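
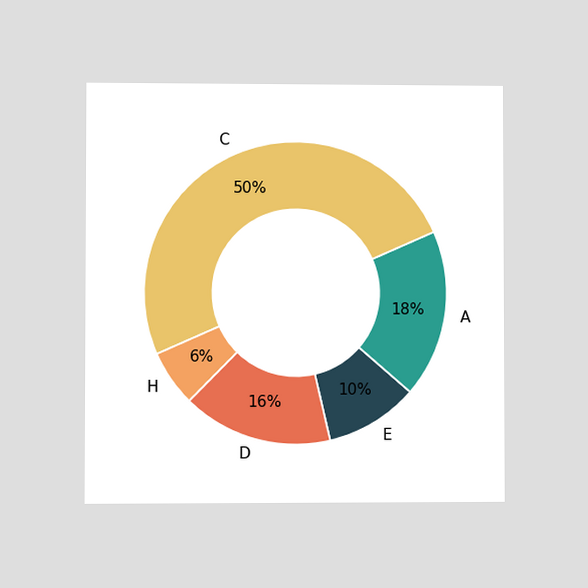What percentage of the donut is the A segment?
The chart is viewed at a slight angle. The A segment takes up 18% of the ring.

18%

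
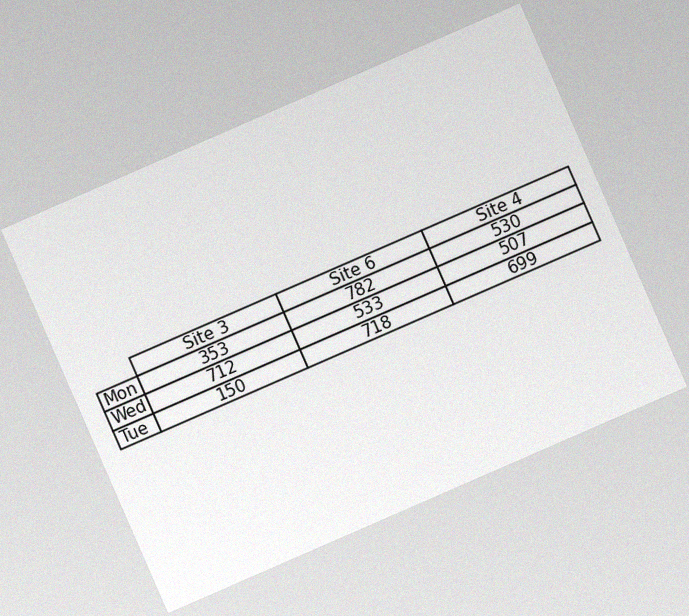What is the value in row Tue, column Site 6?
The chart is tilted about 24° counter-clockwise, with some photo noise. The (Tue, Site 6) cell reads 718.

718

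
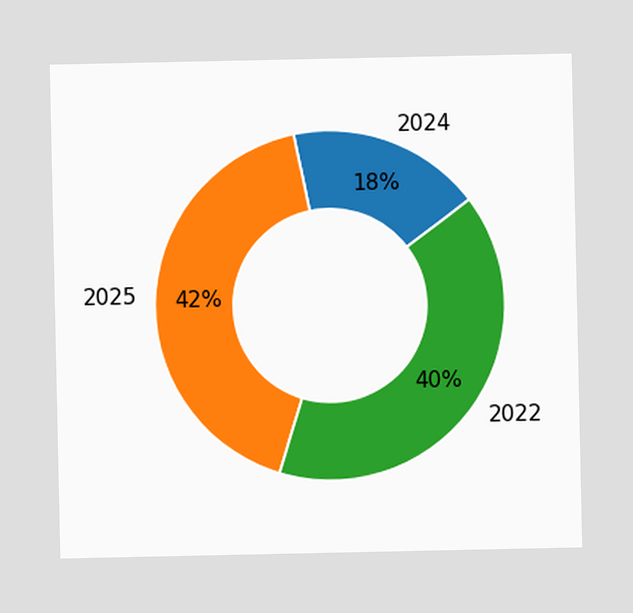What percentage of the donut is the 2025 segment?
The 2025 segment takes up 42% of the ring.

42%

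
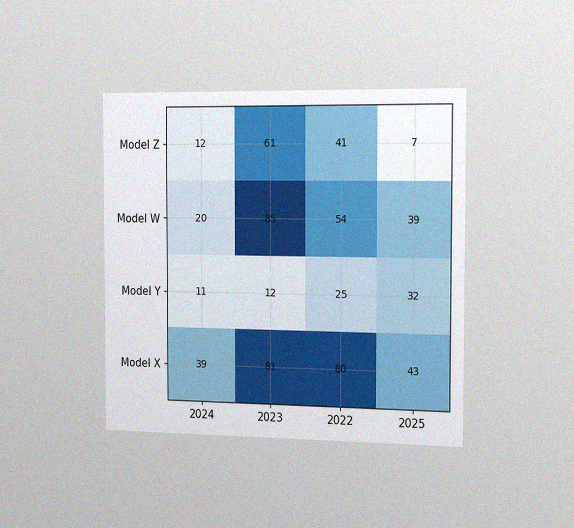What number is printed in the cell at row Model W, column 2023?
The chart is viewed slightly from the right, with some photo noise. The (Model W, 2023) cell reads 85.

85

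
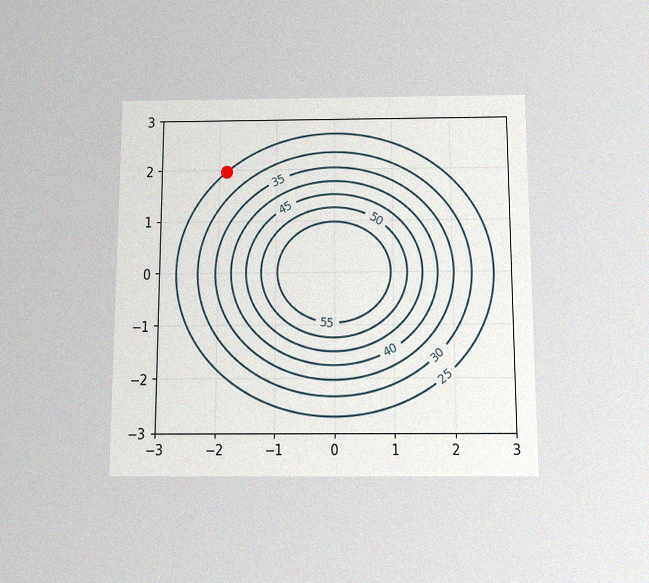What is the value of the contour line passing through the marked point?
The chart is viewed slightly from below, with some photo noise. The marked point sits on the contour labelled 25.

25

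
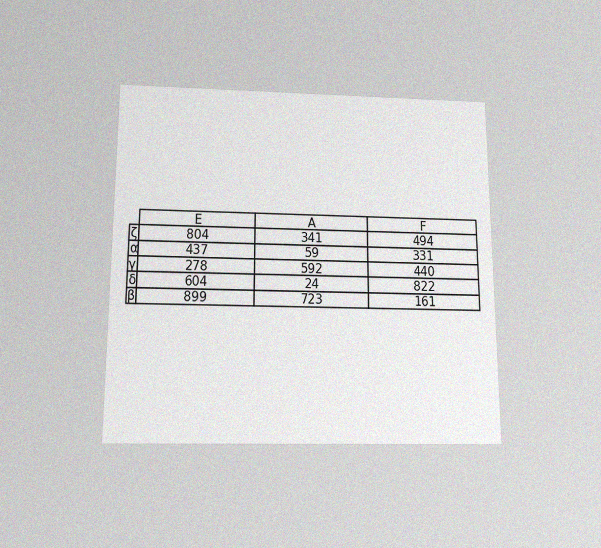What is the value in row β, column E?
899

The chart is viewed slightly from below, with some photo noise. The (β, E) cell reads 899.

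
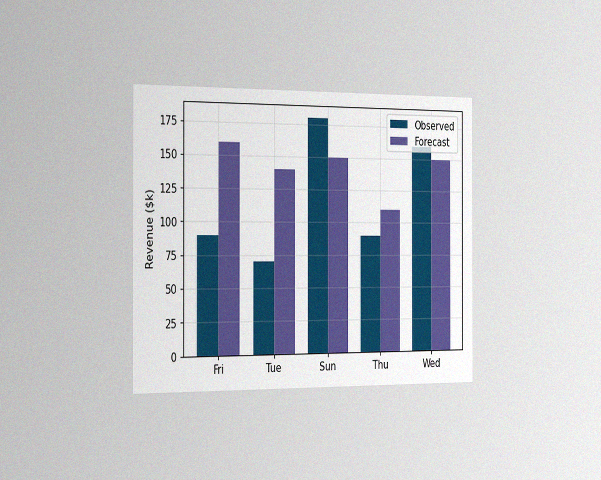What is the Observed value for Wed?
$160k

The chart is viewed slightly from the left, with some photo noise. The Observed bar at Wed reaches $160k on the y-axis.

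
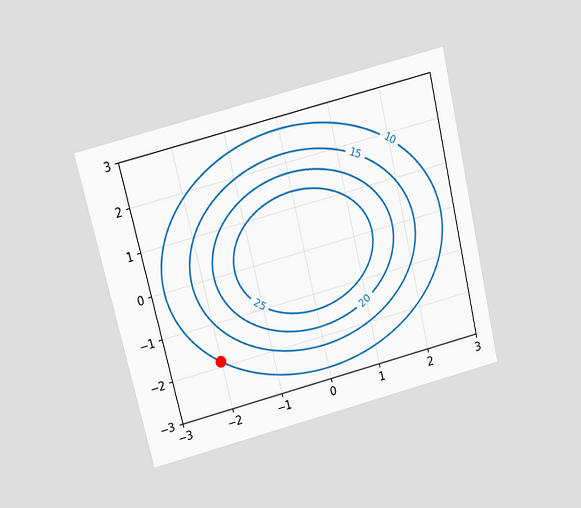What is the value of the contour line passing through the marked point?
The chart is tilted about 13° counter-clockwise and viewed slightly from above. The marked point sits on the contour labelled 10.

10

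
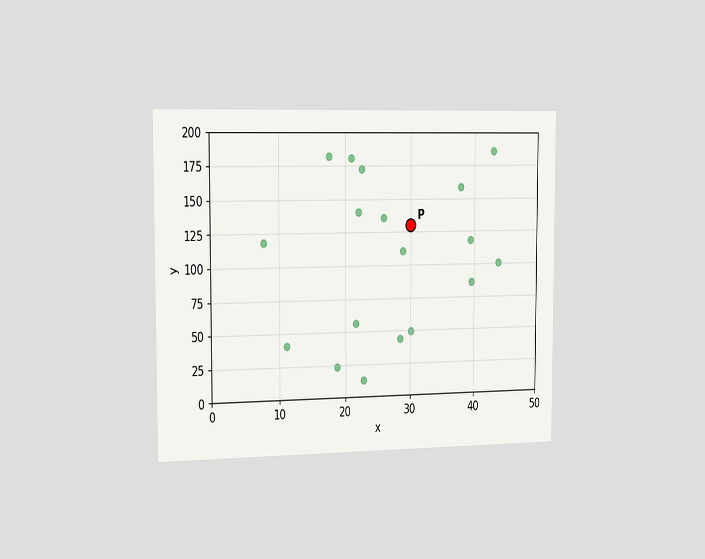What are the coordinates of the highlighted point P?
(30, 130)

The chart is viewed slightly from the left. Following the gridlines from P to each axis, P sits at (30, 130).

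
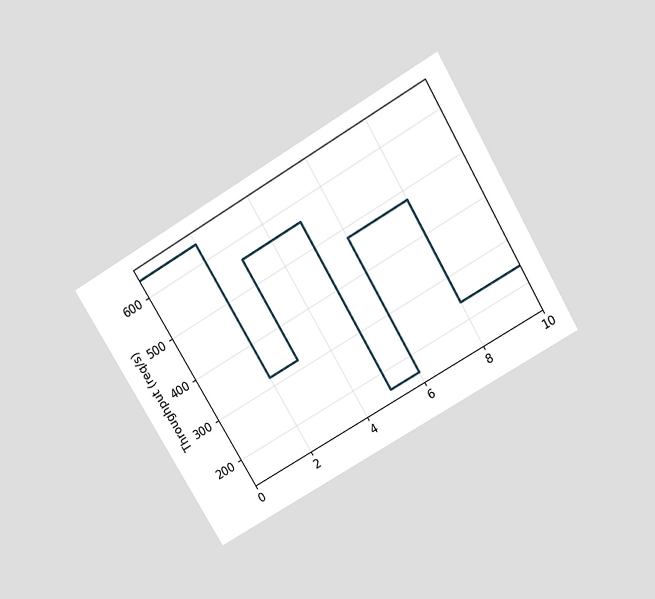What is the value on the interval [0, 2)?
The chart is tilted about 30° counter-clockwise and viewed slightly from above. On [0, 2) the step sits at 640req/s.

640req/s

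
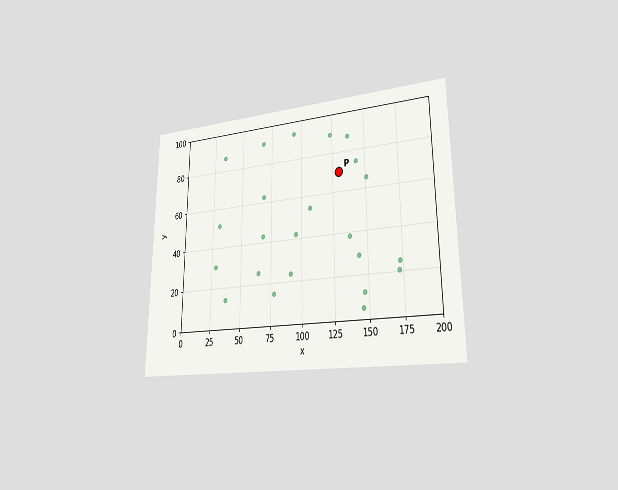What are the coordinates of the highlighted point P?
(130, 70)

The chart is viewed slightly from the right. Following the gridlines from P to each axis, P sits at (130, 70).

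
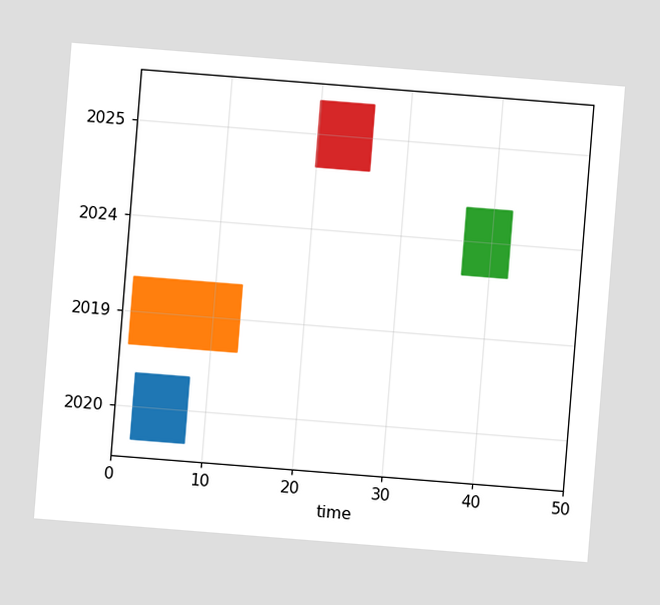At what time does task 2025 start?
The chart is tilted about 5° clockwise. The 2025 bar begins at t=20.

20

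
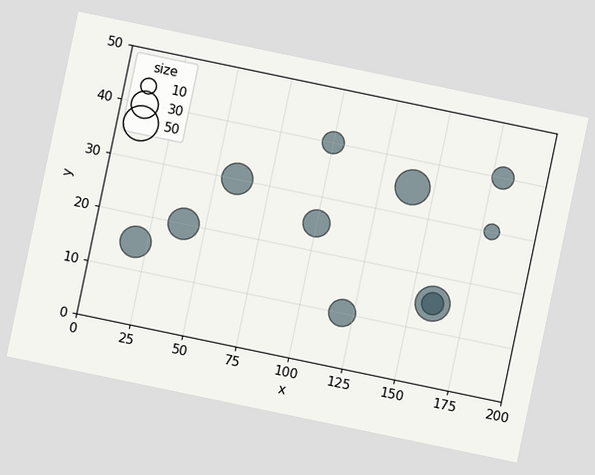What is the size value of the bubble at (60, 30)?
The chart is tilted about 12° clockwise. Matching the bubble at (60, 30) against the size legend gives 40.

40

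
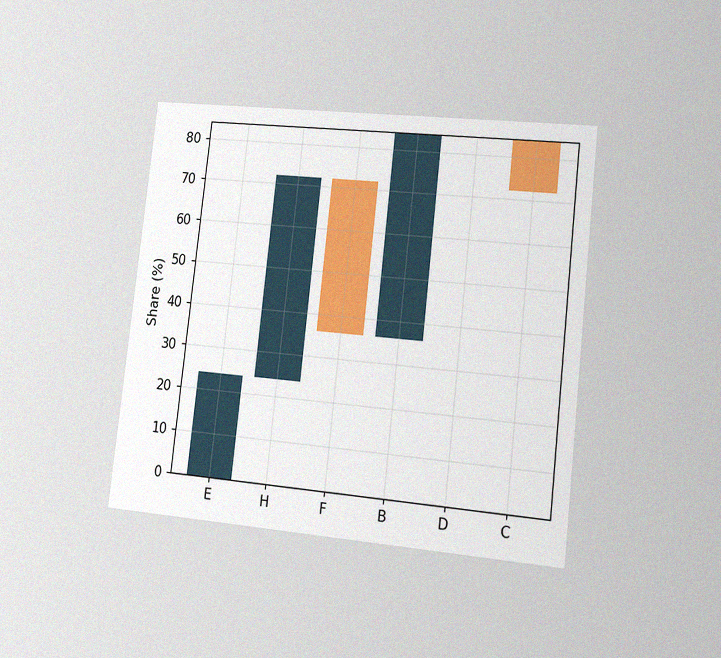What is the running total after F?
The chart is tilted about 6° clockwise and viewed slightly from the right, with some photo noise. After F the running total reaches 36%.

36%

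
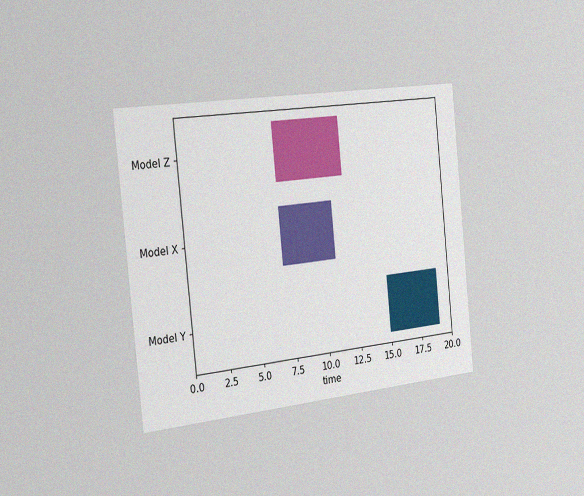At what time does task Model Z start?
7

The chart is tilted about 6° counter-clockwise and viewed slightly from the left, with some photo noise. The Model Z bar begins at t=7.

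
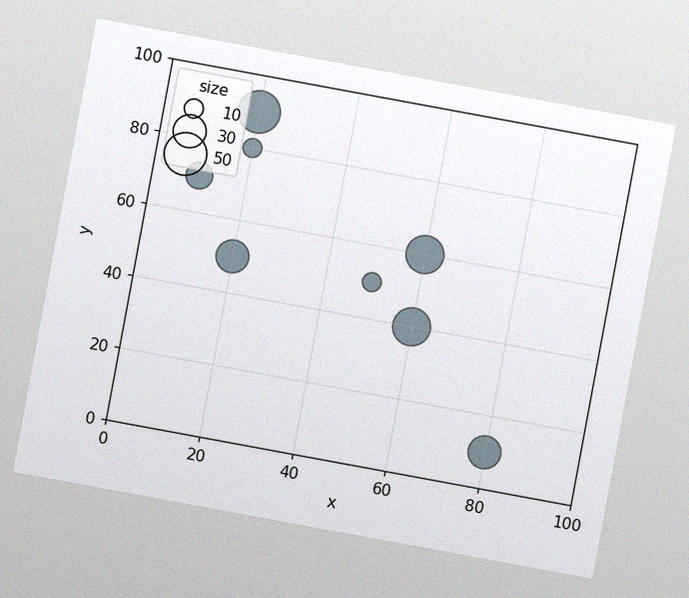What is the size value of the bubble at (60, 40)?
40

The chart is tilted about 10° clockwise, with some photo noise. Matching the bubble at (60, 40) against the size legend gives 40.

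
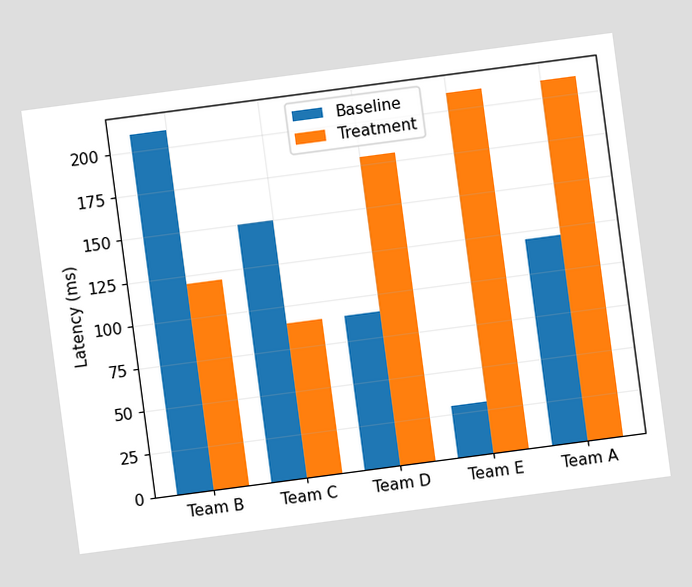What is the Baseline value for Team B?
The chart is tilted about 8° counter-clockwise. The Baseline bar at Team B reaches 210ms on the y-axis.

210ms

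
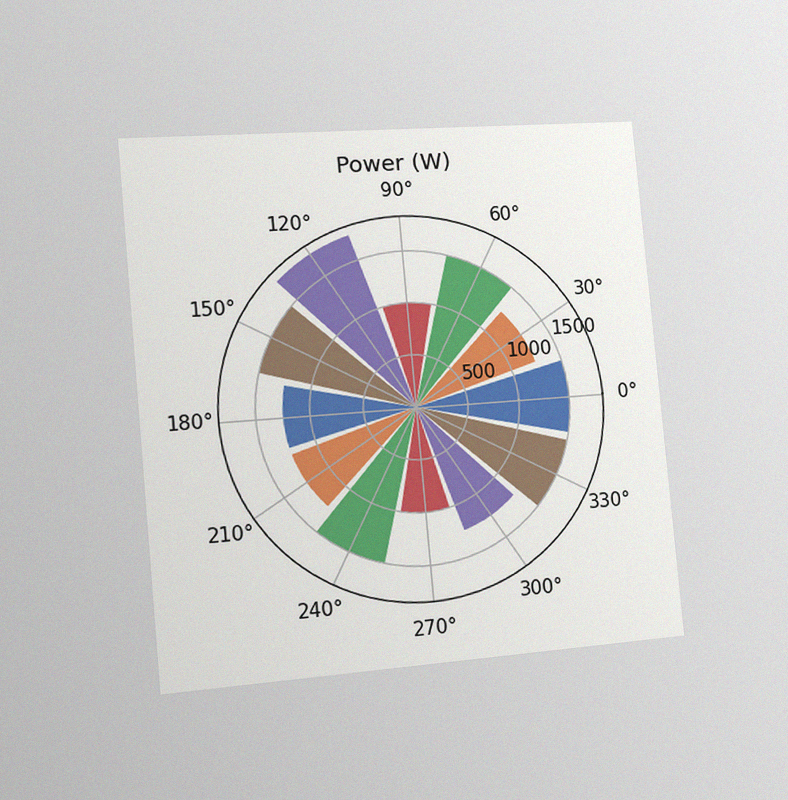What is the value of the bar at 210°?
1250W

The chart is tilted about 5° counter-clockwise and viewed slightly from the left, with some photo noise. The bar at 210° reaches 1250W on the radial axis.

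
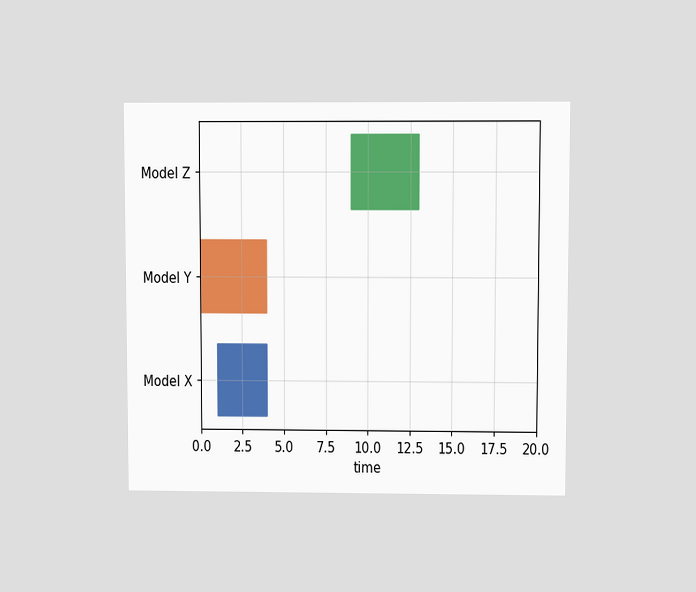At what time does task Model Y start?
0

The chart is viewed at a slight angle. The Model Y bar begins at t=0.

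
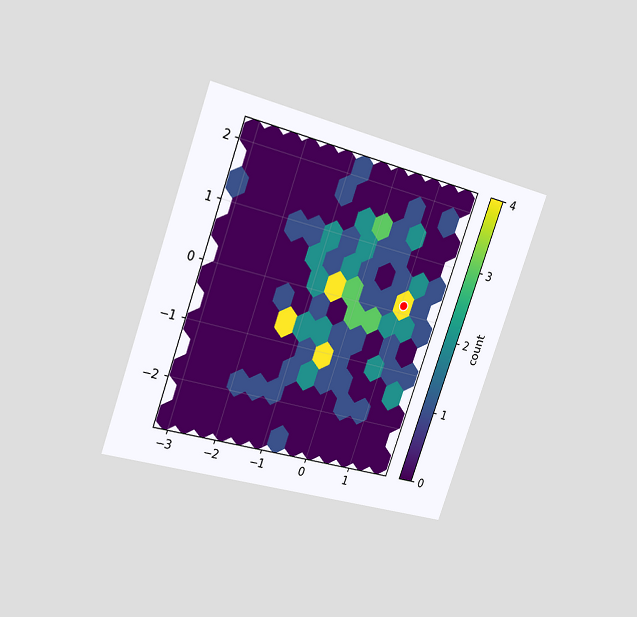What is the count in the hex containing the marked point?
The chart is tilted about 19° clockwise and viewed slightly from the left. The marked hex reads 4 on the colorbar.

4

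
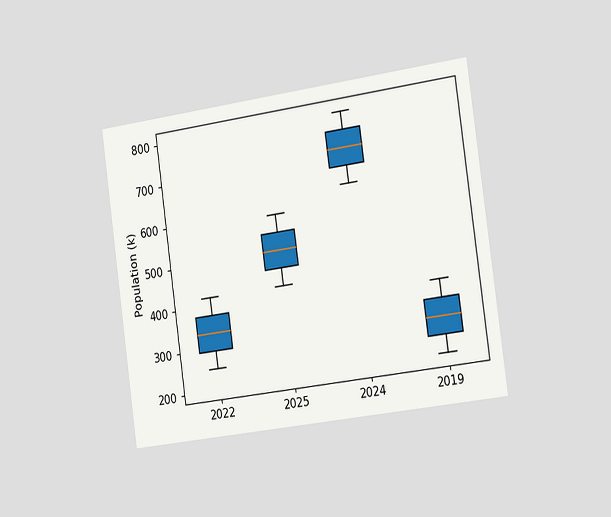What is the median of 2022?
336k

The chart is tilted about 8° counter-clockwise and viewed slightly from the right. The median line in the 2022 box sits at 336k.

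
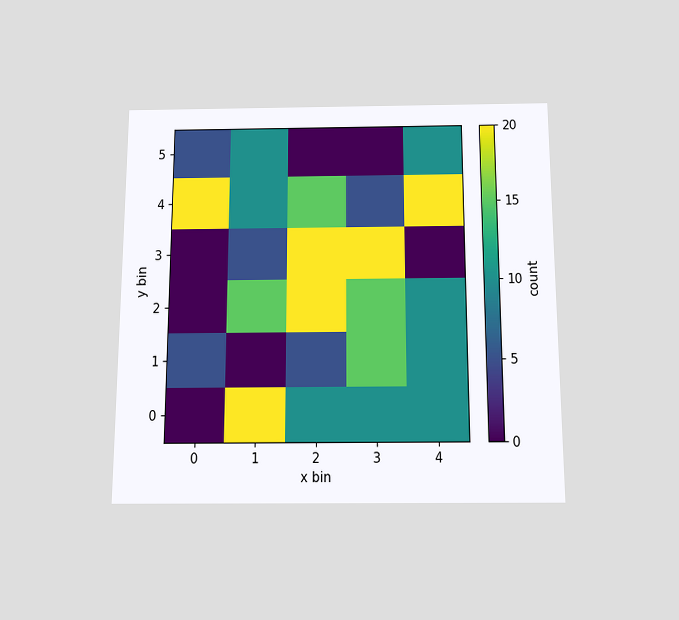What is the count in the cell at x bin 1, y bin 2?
15

The chart is viewed slightly from below. Matching the cell (1, 2) against the colorbar gives 15.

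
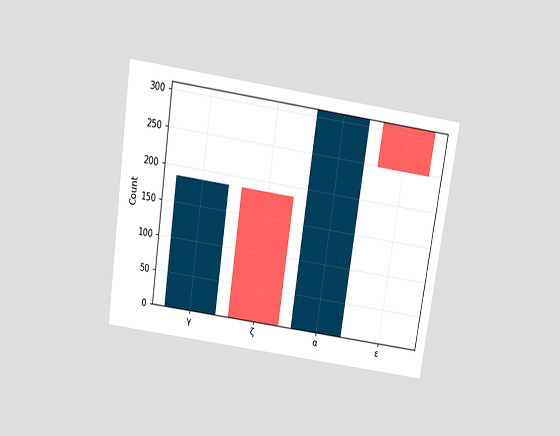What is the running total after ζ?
0

The chart is tilted about 9° clockwise and viewed slightly from above. After ζ the running total reaches 0.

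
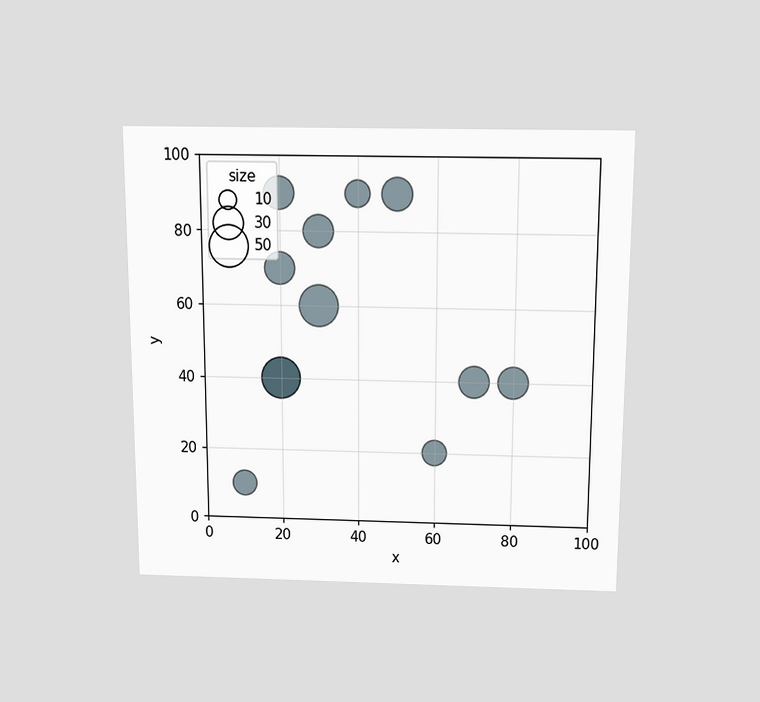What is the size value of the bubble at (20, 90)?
30

The chart is viewed slightly from above. Matching the bubble at (20, 90) against the size legend gives 30.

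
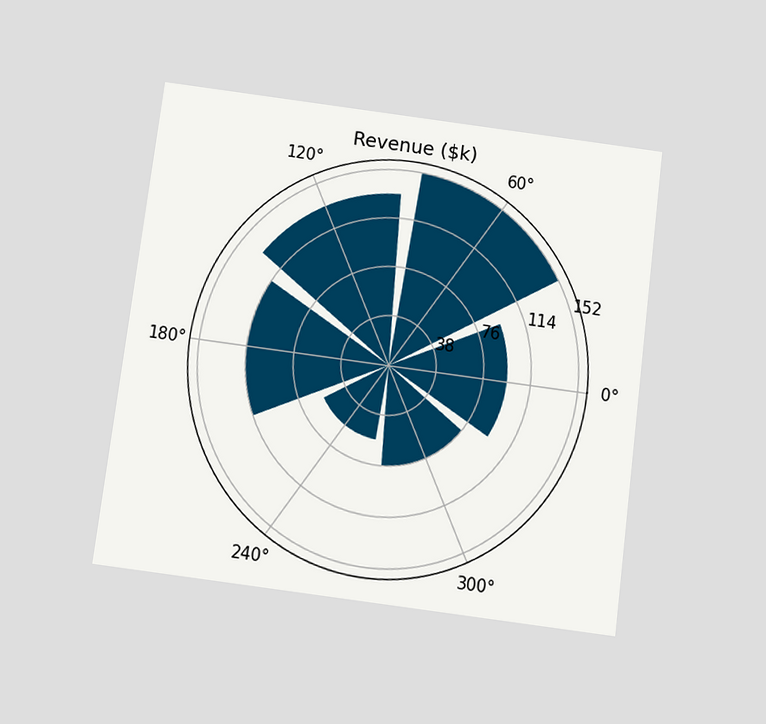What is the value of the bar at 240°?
The chart is tilted about 7° clockwise and viewed slightly from below. The bar at 240° reaches $57k on the radial axis.

$57k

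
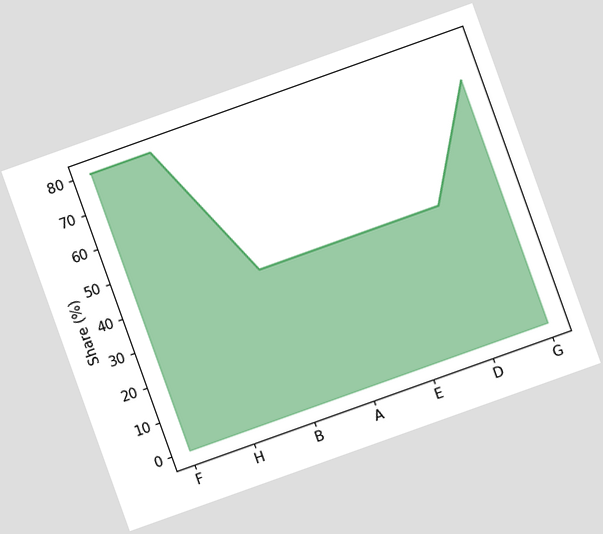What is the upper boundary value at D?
40%

The chart is tilted about 20° counter-clockwise. At D the upper boundary is at 40%.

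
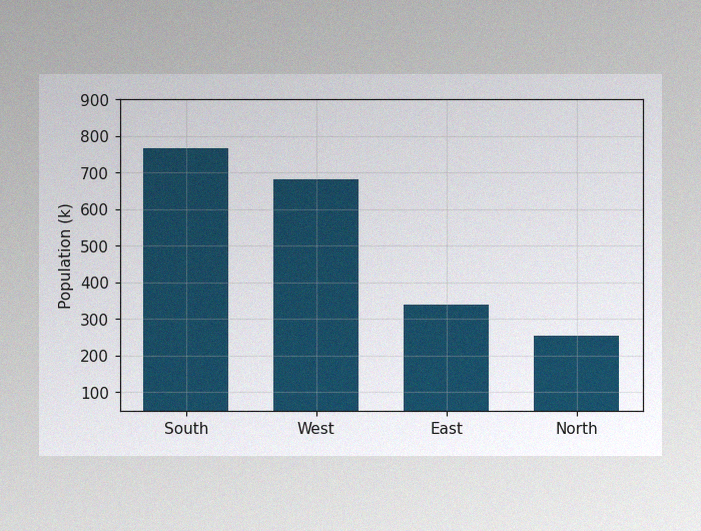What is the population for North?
255k

The image has some photo noise and uneven lighting. Reading along the chart's y-axis, the North bar reaches 255k.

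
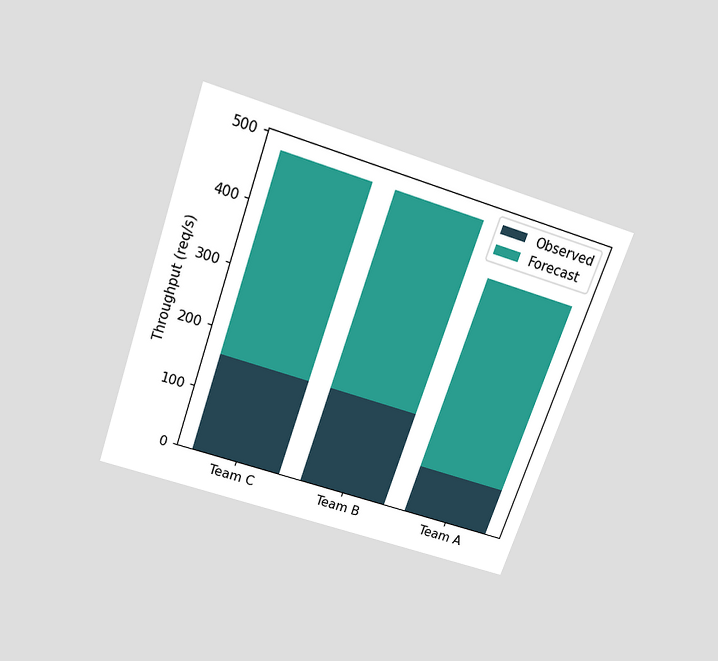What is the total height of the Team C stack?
The chart is tilted about 19° clockwise and viewed slightly from above. The Team C stack's top reaches 480req/s on the y-axis.

480req/s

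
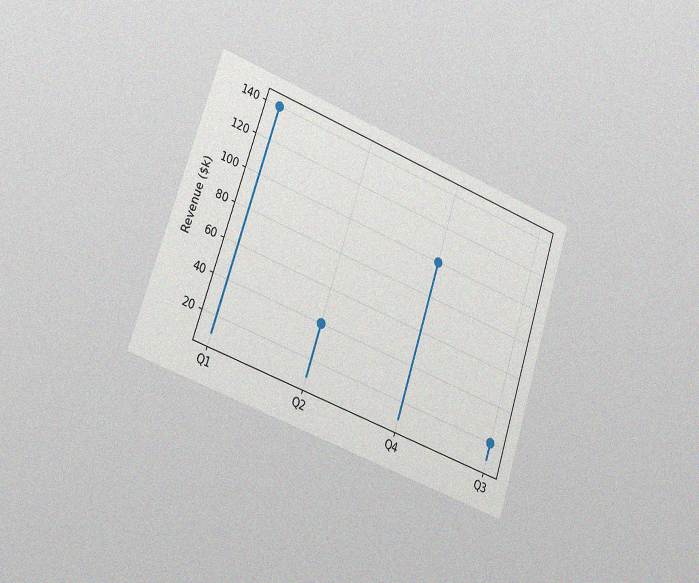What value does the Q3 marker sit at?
$20k

The chart is tilted about 18° clockwise and viewed slightly from the left, with some photo noise. The Q3 marker sits at $20k.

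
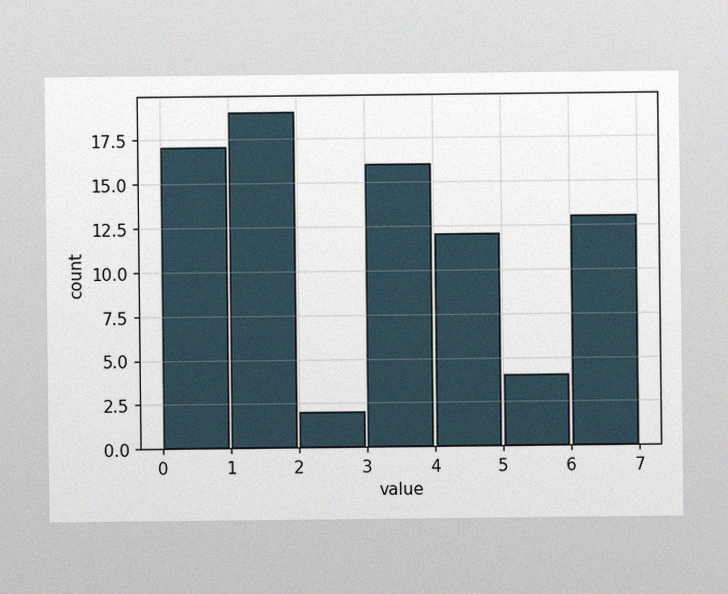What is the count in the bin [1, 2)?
19

The image has some photo noise and uneven lighting. The [1, 2) bin has height 19.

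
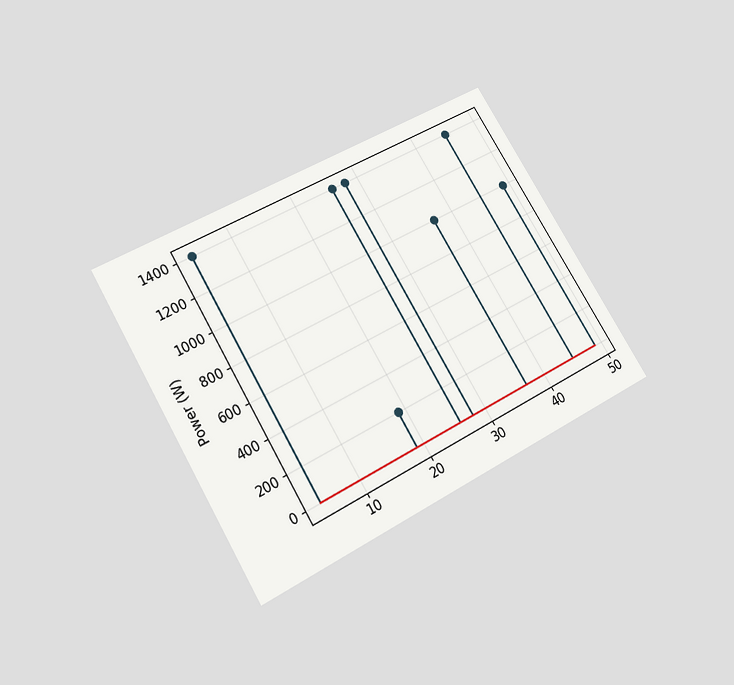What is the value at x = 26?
The chart is tilted about 31° counter-clockwise and viewed slightly from below. The stem at x=26 reaches 1400W.

1400W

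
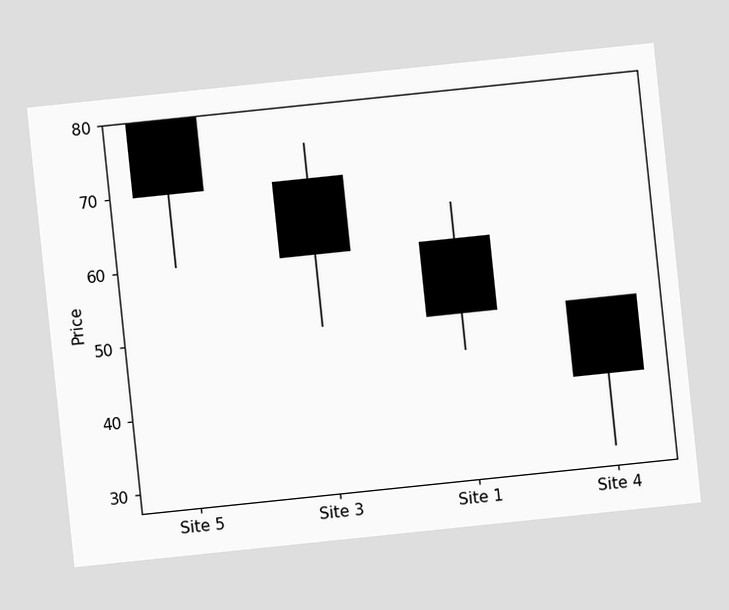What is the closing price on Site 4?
40

The chart is tilted about 6° counter-clockwise. The Site 4 candle closes at 40.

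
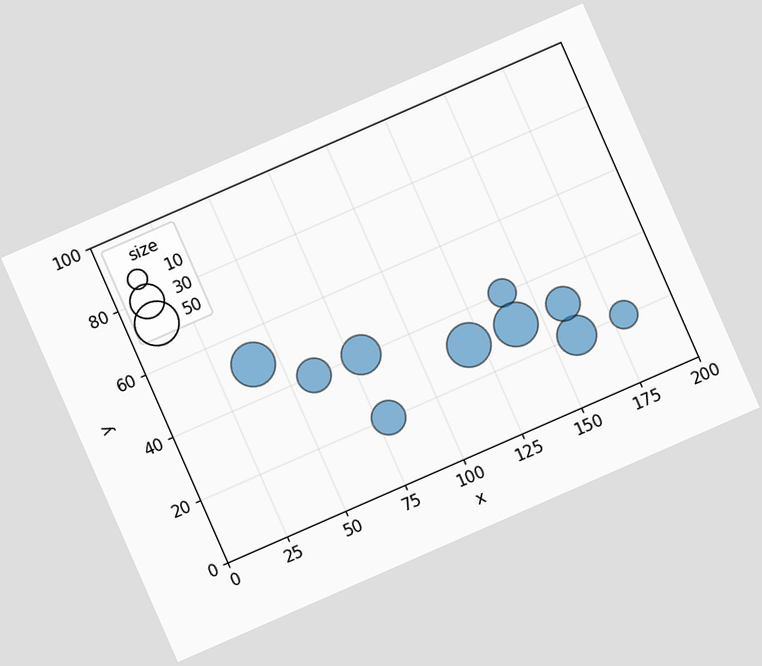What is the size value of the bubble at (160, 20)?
The chart is tilted about 24° counter-clockwise. Matching the bubble at (160, 20) against the size legend gives 40.

40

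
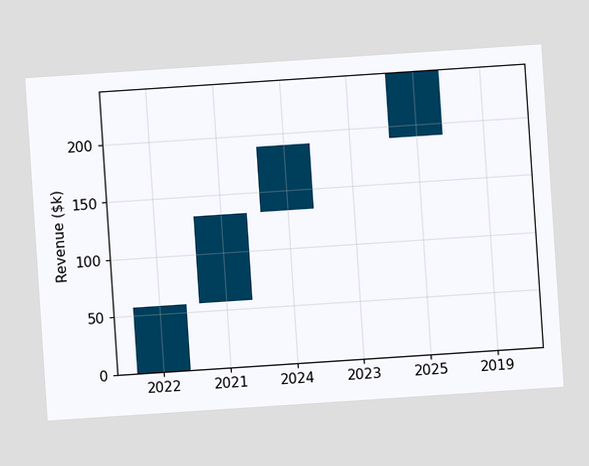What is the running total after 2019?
The chart is tilted about 4° counter-clockwise. After 2019 the running total reaches $247k.

$247k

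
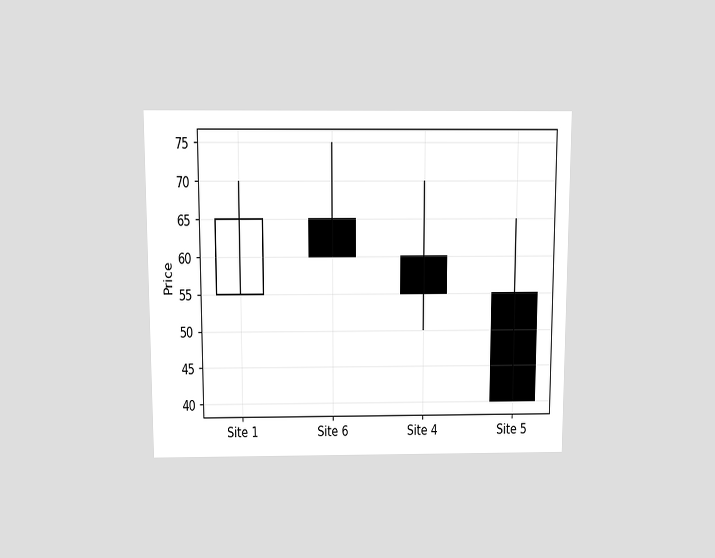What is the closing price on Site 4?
55

The chart is viewed slightly from above. The Site 4 candle closes at 55.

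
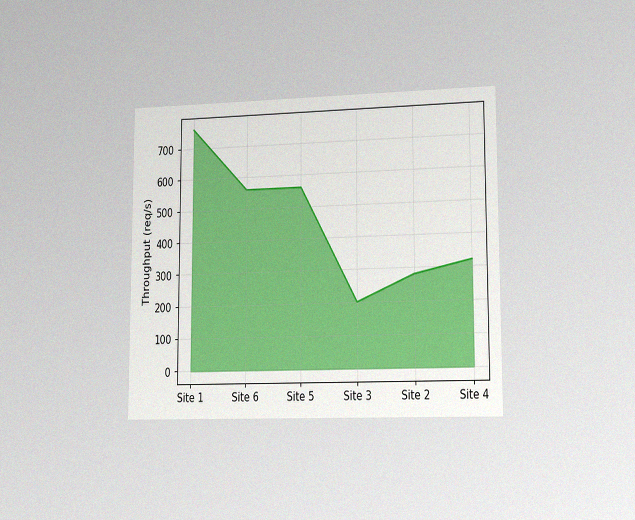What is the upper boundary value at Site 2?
280req/s

The chart is viewed slightly from the right, with some photo noise. At Site 2 the upper boundary is at 280req/s.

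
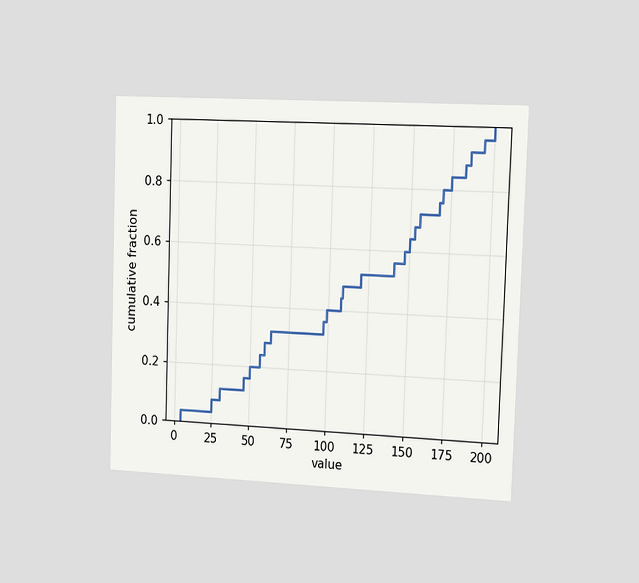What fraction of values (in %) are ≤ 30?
12%

The chart is viewed slightly from the right. At x=30 the ECDF step is at 12%.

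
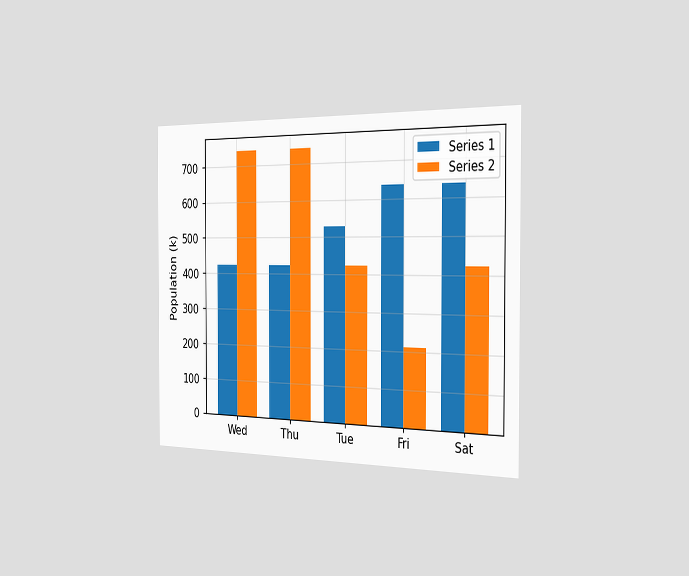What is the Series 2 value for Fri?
The chart is viewed slightly from the right. The Series 2 bar at Fri reaches 212k on the y-axis.

212k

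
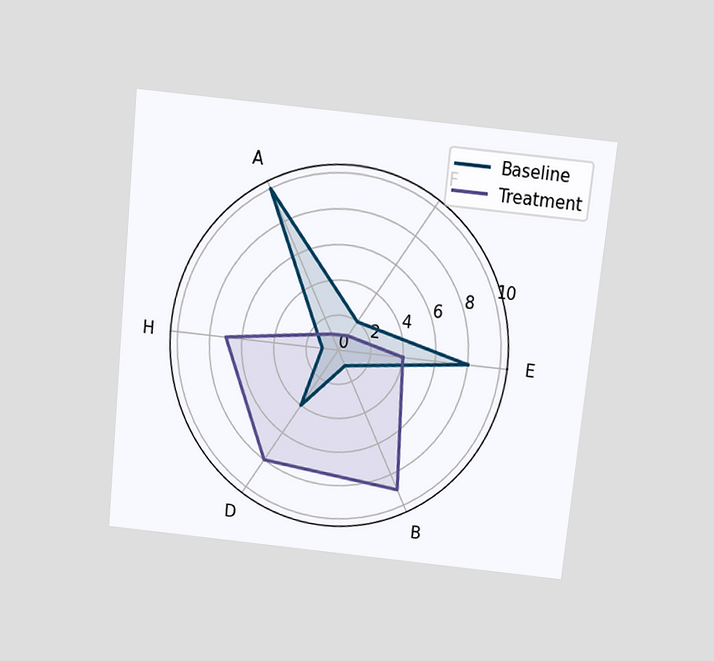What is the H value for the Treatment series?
7

The chart is tilted about 6° clockwise and viewed slightly from above. On the H axis, Treatment reaches 7.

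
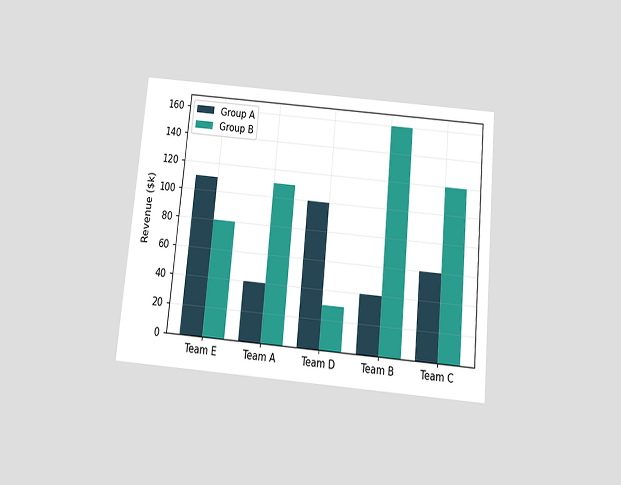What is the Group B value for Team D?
The chart is tilted about 5° clockwise and viewed slightly from below. The Group B bar at Team D reaches $30k on the y-axis.

$30k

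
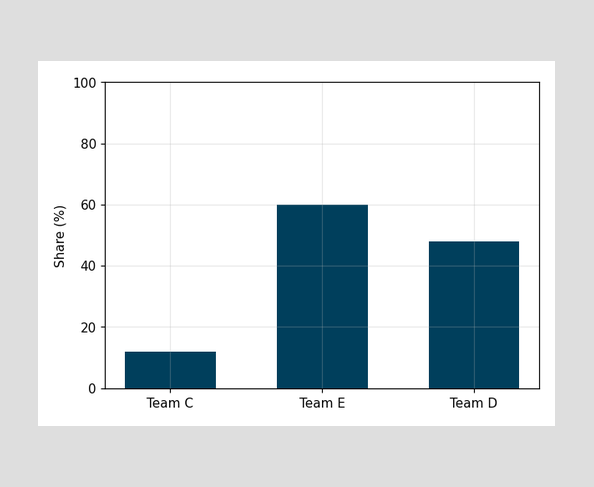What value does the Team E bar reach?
60%

Reading along the chart's y-axis, the Team E bar reaches 60%.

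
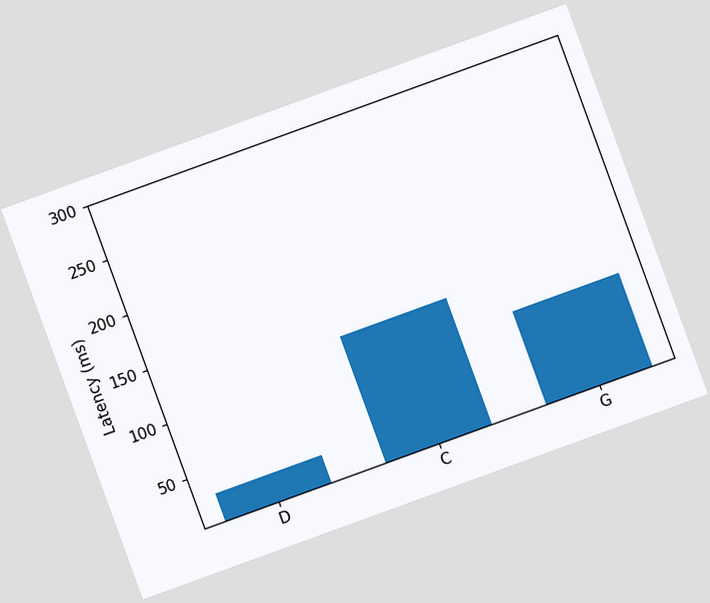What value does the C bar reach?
The chart is tilted about 20° counter-clockwise. Reading along the chart's y-axis, the C bar reaches 120ms.

120ms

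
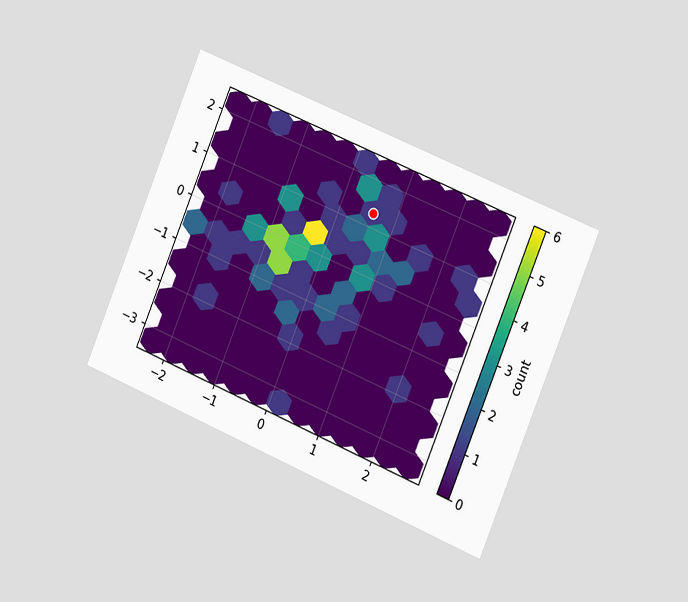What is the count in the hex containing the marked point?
1

The chart is tilted about 23° clockwise and viewed slightly from the right. The marked hex reads 1 on the colorbar.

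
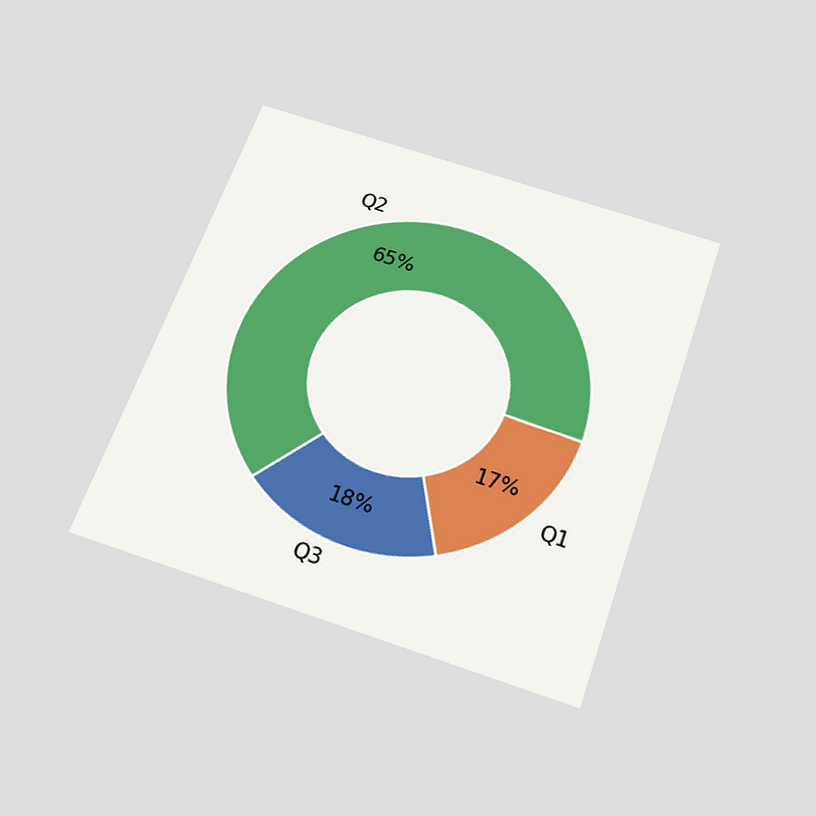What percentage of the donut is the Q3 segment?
The chart is tilted about 19° clockwise and viewed slightly from below. The Q3 segment takes up 18% of the ring.

18%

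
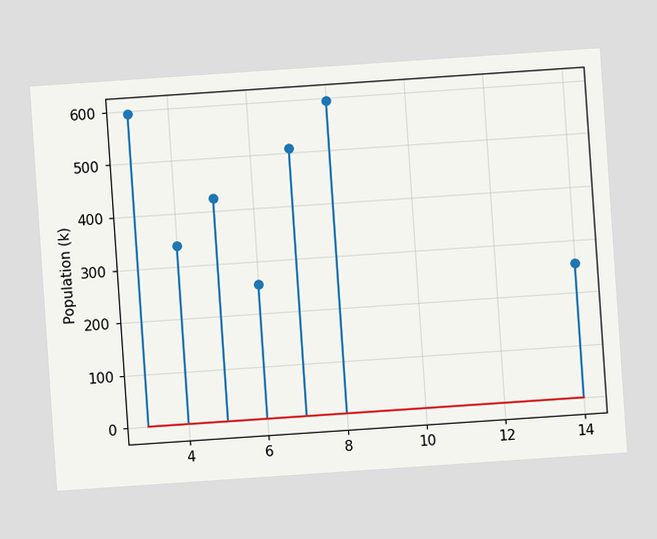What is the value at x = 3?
The chart is tilted about 4° counter-clockwise. The stem at x=3 reaches 595k.

595k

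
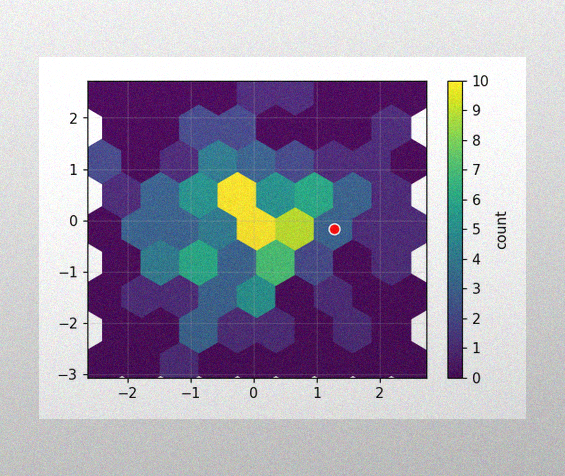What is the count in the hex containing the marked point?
The image has some photo noise and uneven lighting. The marked hex reads 3 on the colorbar.

3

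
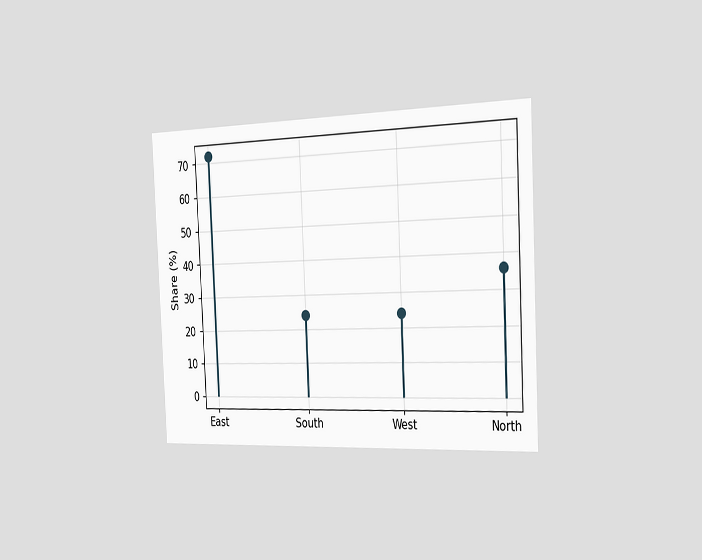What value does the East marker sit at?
72%

The chart is tilted about 3° counter-clockwise and viewed slightly from the right. The East marker sits at 72%.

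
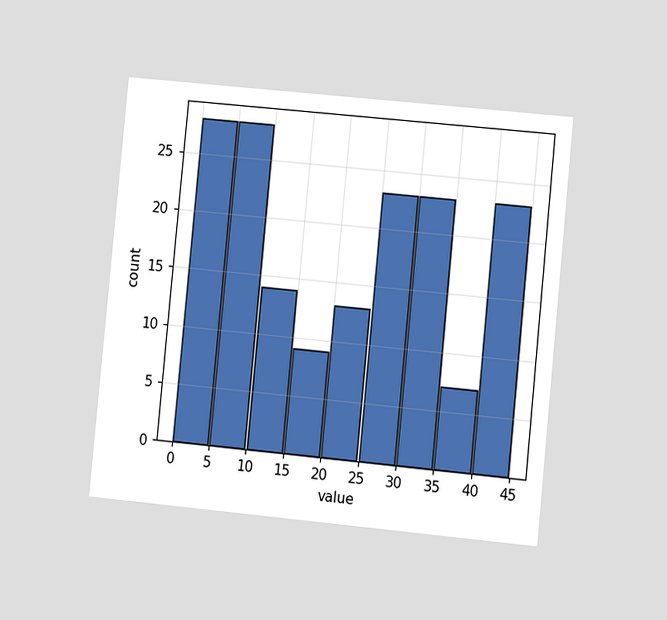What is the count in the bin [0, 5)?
The chart is tilted about 6° clockwise and viewed at a slight angle. The [0, 5) bin has height 28.

28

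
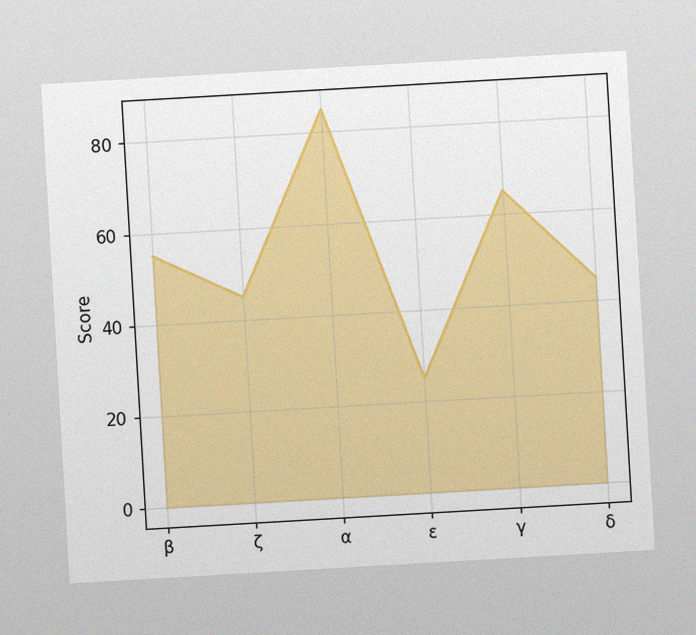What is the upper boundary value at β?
The chart is tilted about 3° counter-clockwise, with some photo noise. At β the upper boundary is at 55.

55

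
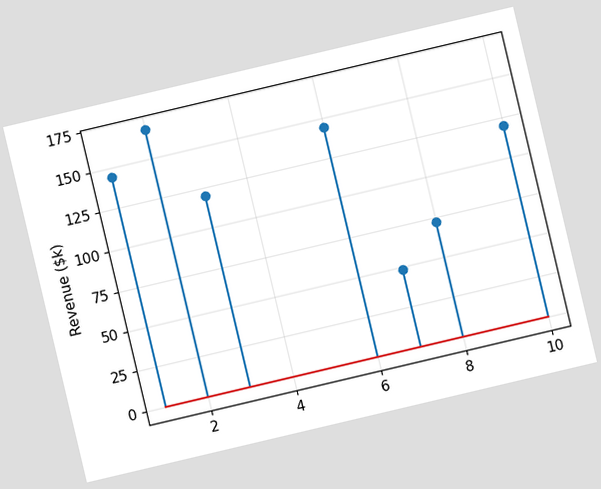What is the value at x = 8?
$72k

The chart is tilted about 13° counter-clockwise. The stem at x=8 reaches $72k.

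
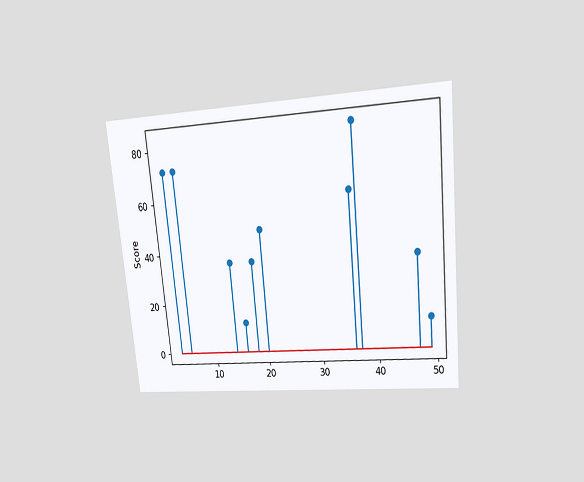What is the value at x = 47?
36

The chart is tilted about 5° counter-clockwise and viewed at a slight angle. The stem at x=47 reaches 36.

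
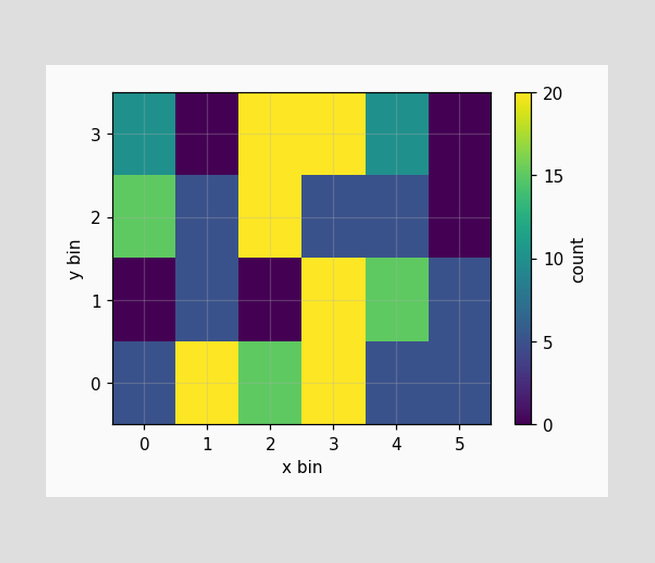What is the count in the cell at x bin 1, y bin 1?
5

Matching the cell (1, 1) against the colorbar gives 5.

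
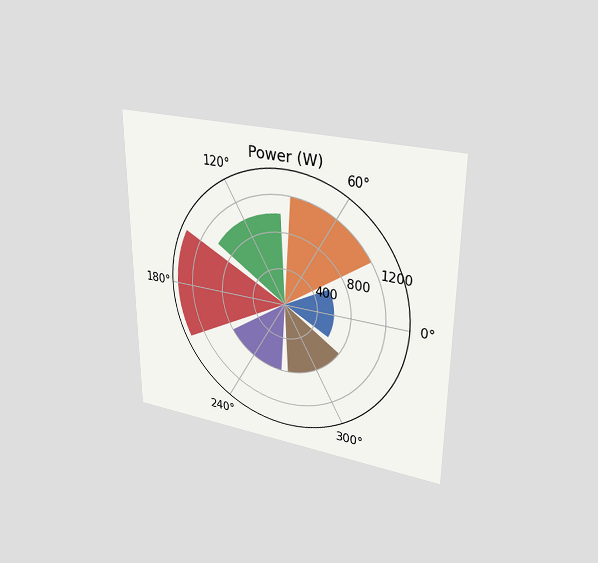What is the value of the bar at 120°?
The chart is viewed at a slight angle. The bar at 120° reaches 1000W on the radial axis.

1000W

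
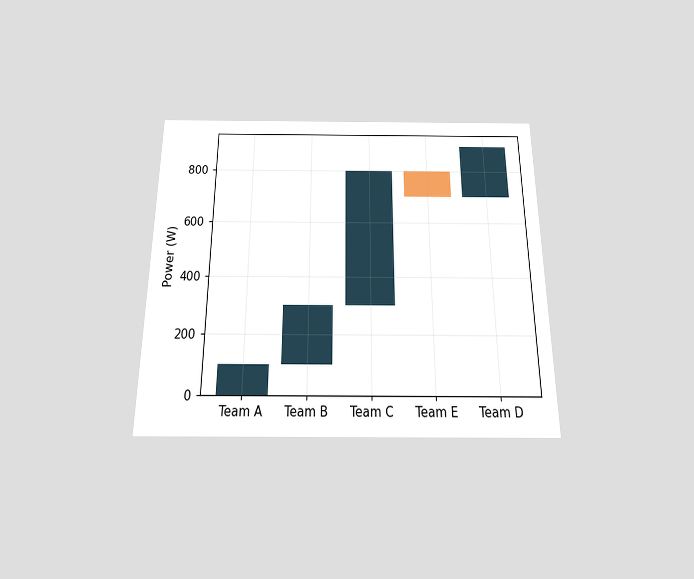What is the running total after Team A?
The chart is viewed slightly from below. After Team A the running total reaches 100W.

100W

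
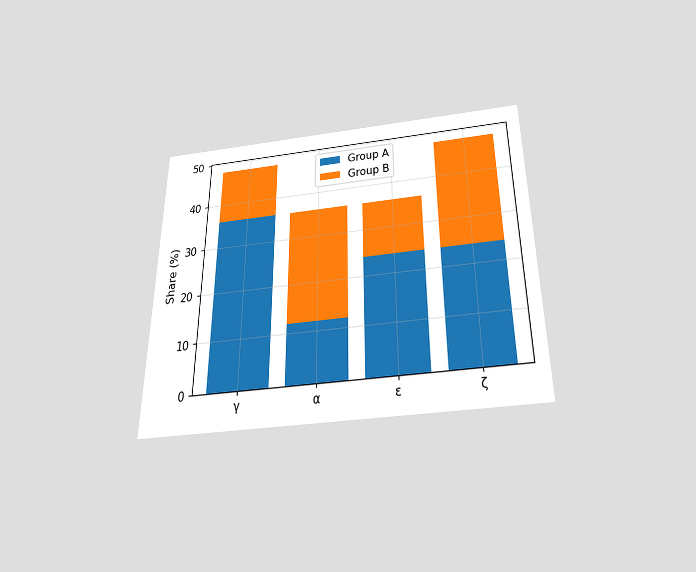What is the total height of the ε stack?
36%

The chart is viewed slightly from below. The ε stack's top reaches 36% on the y-axis.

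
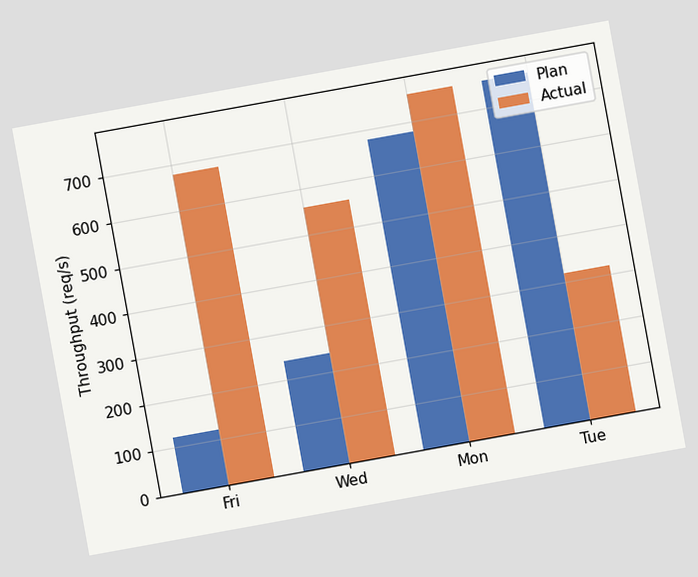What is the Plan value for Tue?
760req/s

The chart is tilted about 10° counter-clockwise. The Plan bar at Tue reaches 760req/s on the y-axis.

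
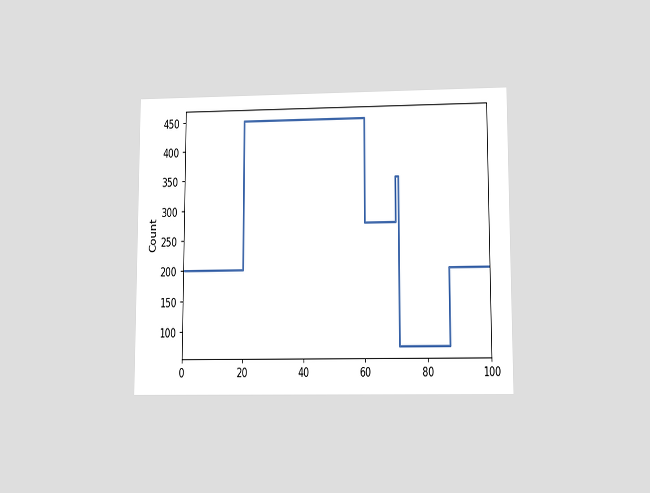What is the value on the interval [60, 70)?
275

The chart is viewed at a slight angle. On [60, 70) the step sits at 275.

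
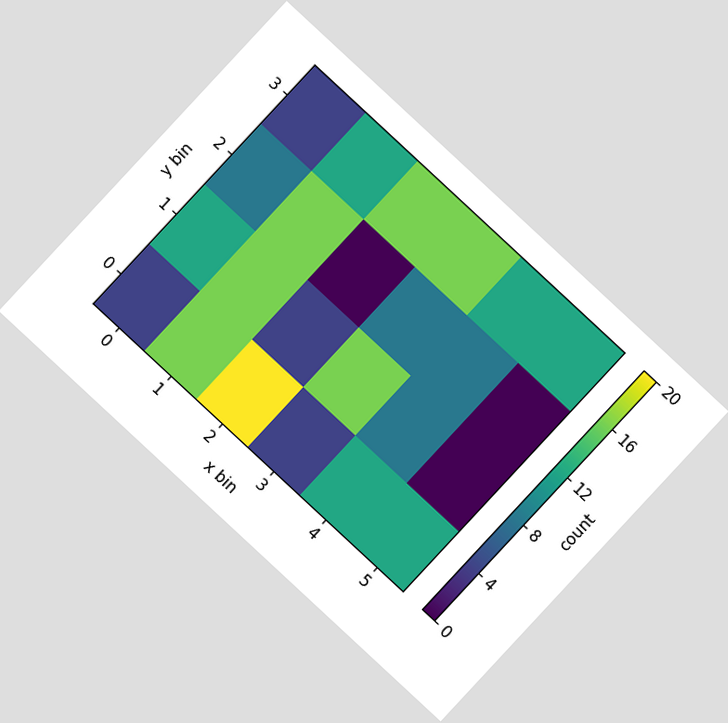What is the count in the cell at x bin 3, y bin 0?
4

The chart is tilted about 43° clockwise. Matching the cell (3, 0) against the colorbar gives 4.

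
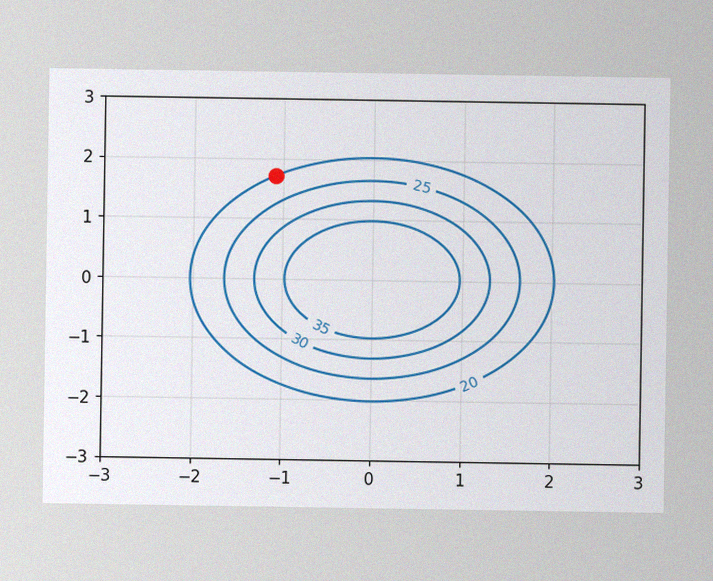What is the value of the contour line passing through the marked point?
The image has some photo noise and uneven lighting. The marked point sits on the contour labelled 20.

20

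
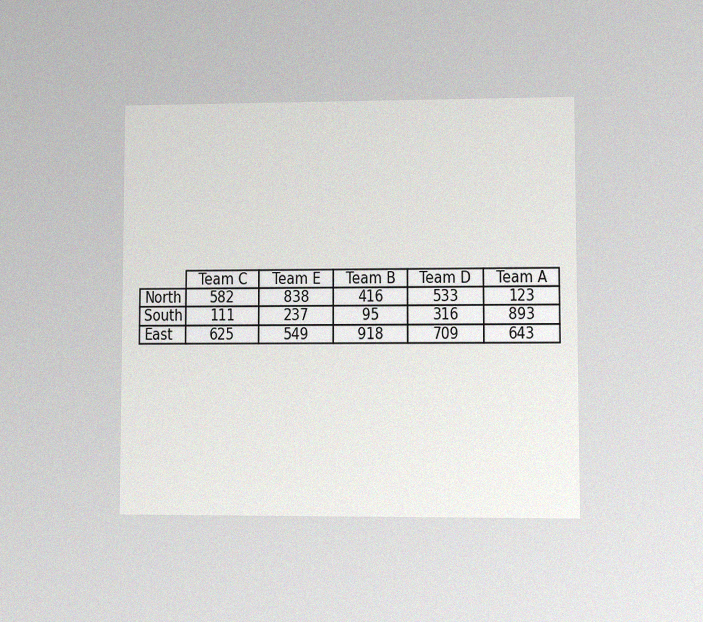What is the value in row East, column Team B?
The chart is viewed at a slight angle, with some photo noise. The (East, Team B) cell reads 918.

918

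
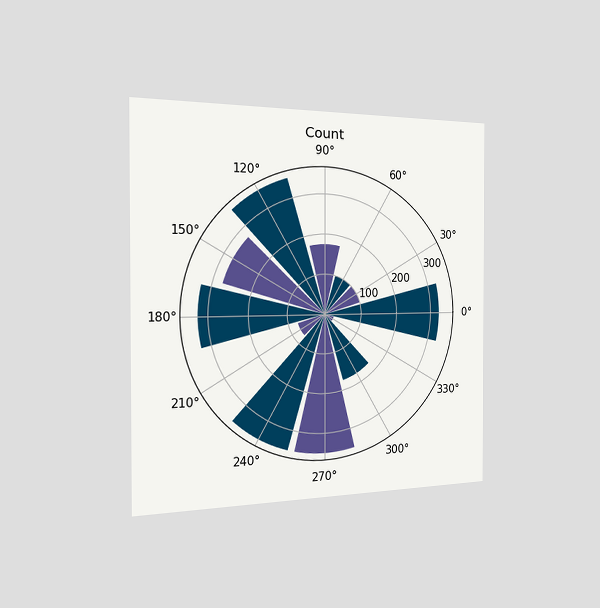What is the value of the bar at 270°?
350

The chart is viewed slightly from the left. The bar at 270° reaches 350 on the radial axis.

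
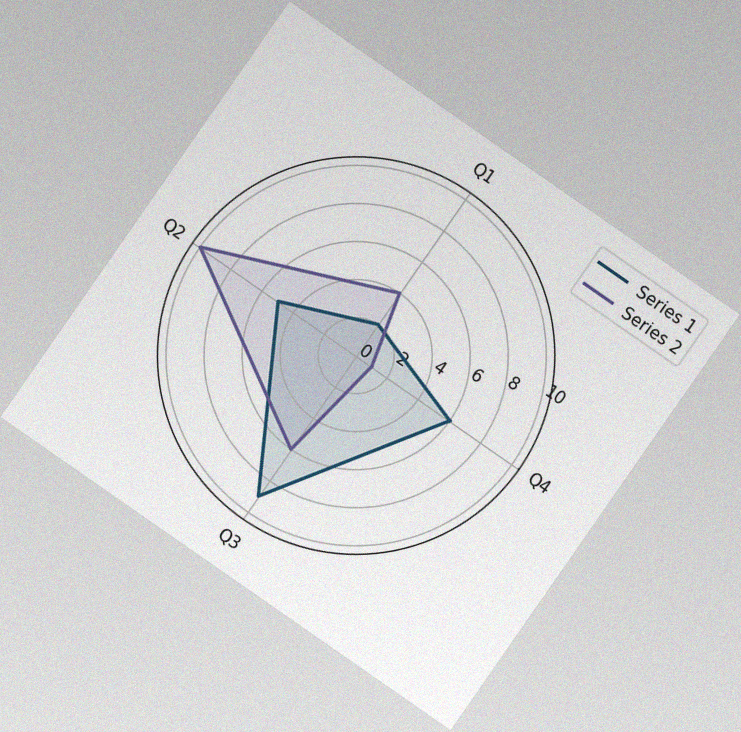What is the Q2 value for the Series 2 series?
The chart is tilted about 35° clockwise, with some photo noise. On the Q2 axis, Series 2 reaches 10.

10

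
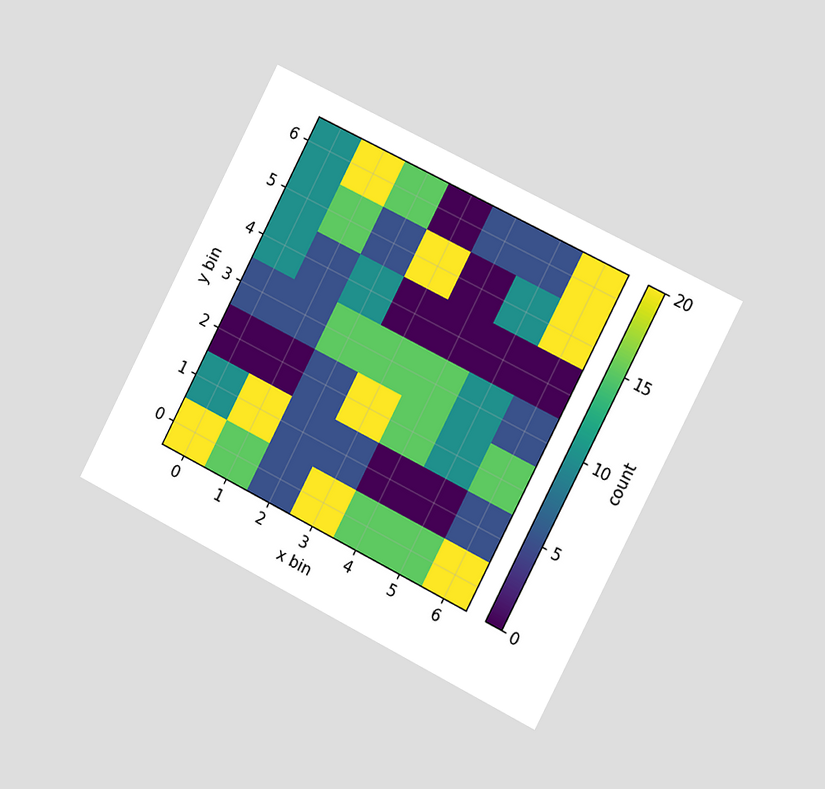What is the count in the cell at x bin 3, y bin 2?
The chart is tilted about 27° clockwise and viewed slightly from the right. Matching the cell (3, 2) against the colorbar gives 20.

20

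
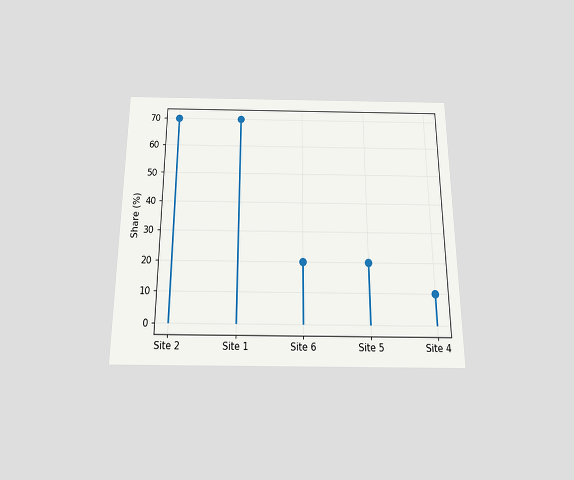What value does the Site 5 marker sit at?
20%

The chart is viewed slightly from below. The Site 5 marker sits at 20%.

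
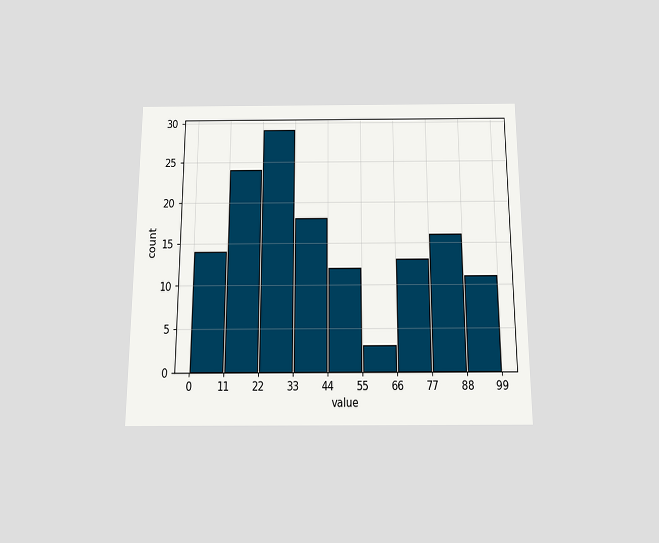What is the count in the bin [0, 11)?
The chart is viewed slightly from below. The [0, 11) bin has height 14.

14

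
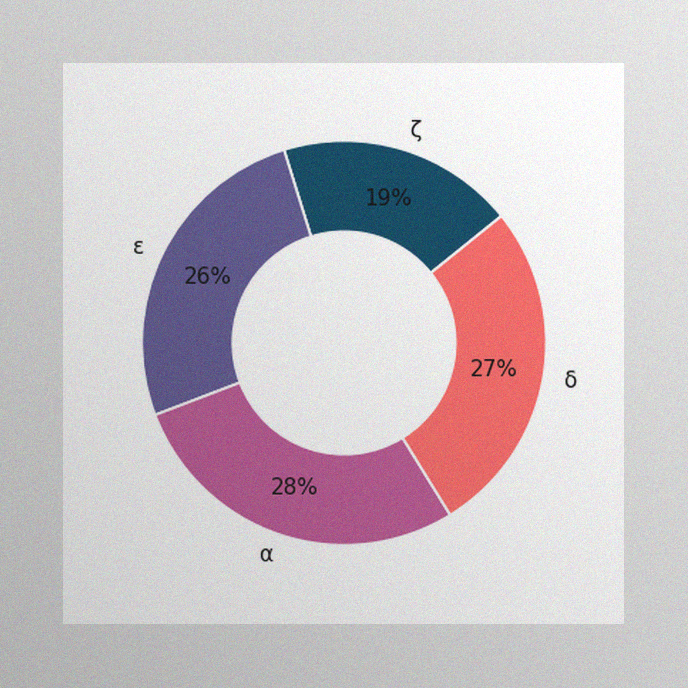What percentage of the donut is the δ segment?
The image has some photo noise and uneven lighting. The δ segment takes up 27% of the ring.

27%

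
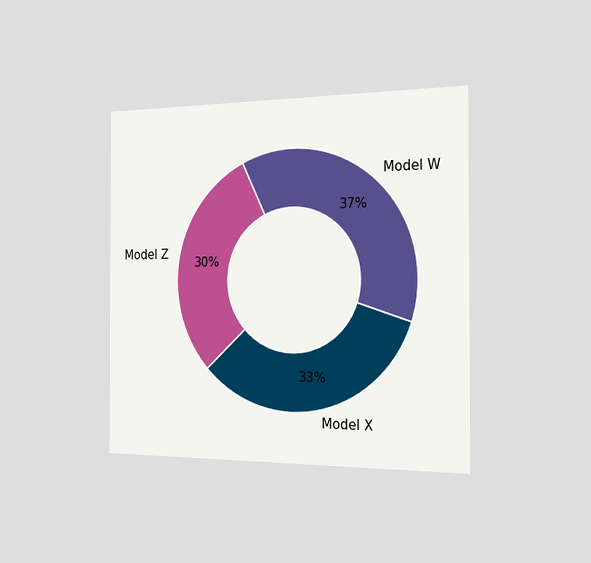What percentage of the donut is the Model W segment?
37%

The chart is viewed slightly from the right. The Model W segment takes up 37% of the ring.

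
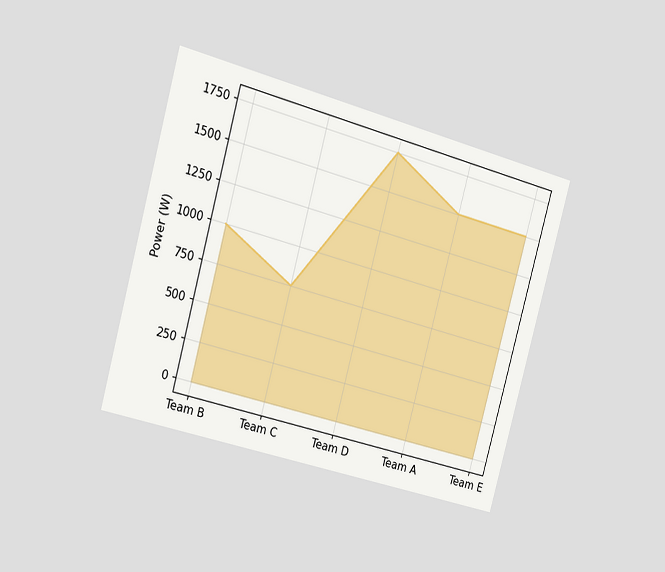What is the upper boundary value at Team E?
1500W

The chart is tilted about 15° clockwise and viewed slightly from the left. At Team E the upper boundary is at 1500W.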